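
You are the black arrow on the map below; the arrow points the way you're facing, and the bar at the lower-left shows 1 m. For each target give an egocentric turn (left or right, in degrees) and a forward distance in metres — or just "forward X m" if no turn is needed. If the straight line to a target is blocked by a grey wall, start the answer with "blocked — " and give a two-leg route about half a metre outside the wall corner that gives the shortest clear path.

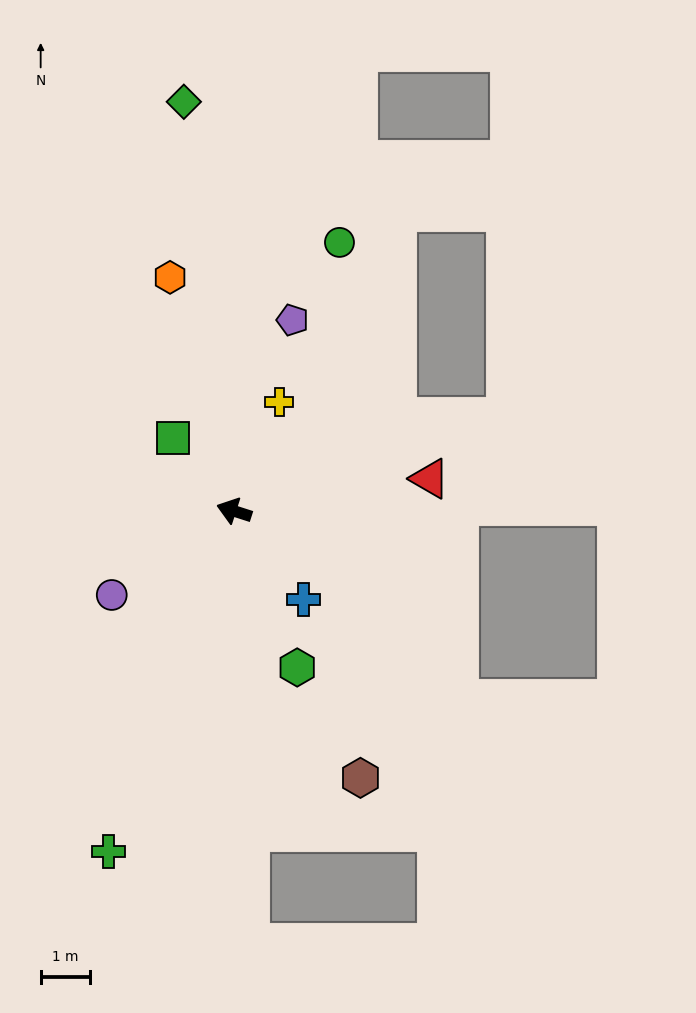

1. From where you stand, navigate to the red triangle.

turn right 153°, forward 4.0 m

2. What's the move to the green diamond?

turn right 65°, forward 8.3 m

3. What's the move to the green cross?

turn left 88°, forward 7.3 m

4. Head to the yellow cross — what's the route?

turn right 95°, forward 2.4 m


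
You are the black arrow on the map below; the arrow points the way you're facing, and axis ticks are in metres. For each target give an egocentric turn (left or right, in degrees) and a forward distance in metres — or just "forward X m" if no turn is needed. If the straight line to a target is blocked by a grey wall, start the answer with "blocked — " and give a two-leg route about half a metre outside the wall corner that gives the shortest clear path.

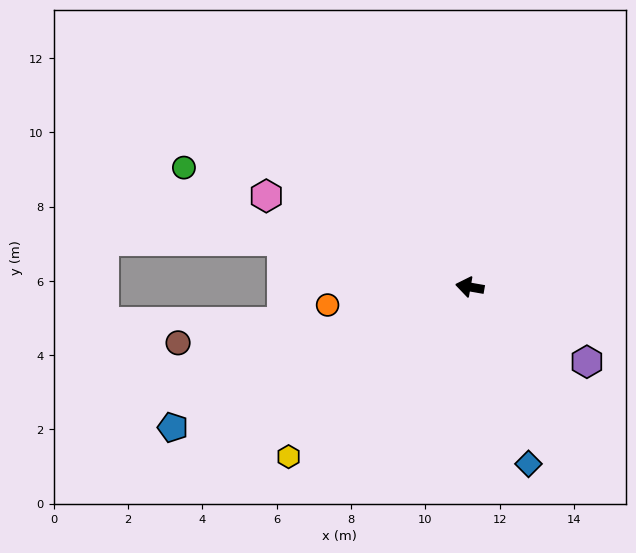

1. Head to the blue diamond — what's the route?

turn left 118°, forward 5.0 m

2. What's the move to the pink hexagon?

turn right 14°, forward 6.0 m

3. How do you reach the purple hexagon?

turn left 157°, forward 3.7 m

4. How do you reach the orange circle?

turn left 17°, forward 3.9 m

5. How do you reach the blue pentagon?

turn left 35°, forward 8.8 m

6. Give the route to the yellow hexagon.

turn left 53°, forward 6.7 m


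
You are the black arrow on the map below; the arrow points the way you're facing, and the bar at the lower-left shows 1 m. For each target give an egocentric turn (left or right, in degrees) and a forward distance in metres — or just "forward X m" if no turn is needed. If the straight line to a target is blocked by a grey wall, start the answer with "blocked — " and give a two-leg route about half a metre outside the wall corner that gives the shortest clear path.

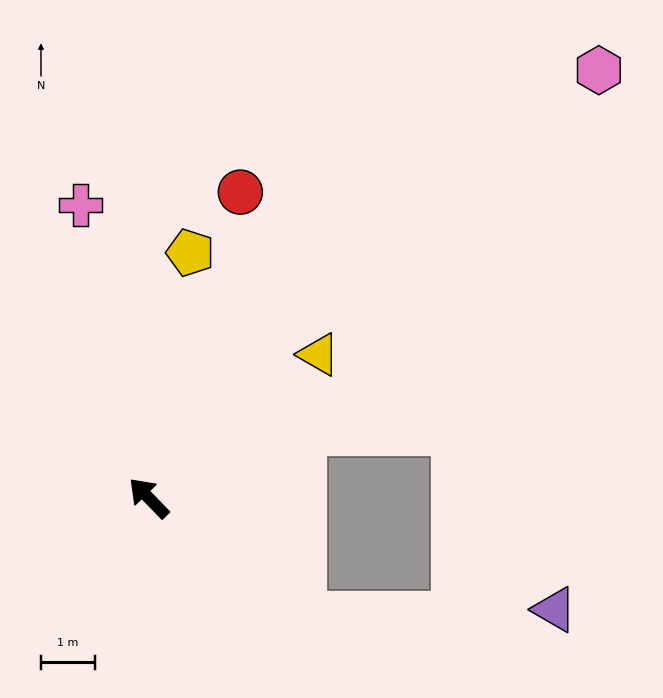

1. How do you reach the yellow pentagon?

turn right 54°, forward 4.6 m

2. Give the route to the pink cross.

turn right 31°, forward 5.6 m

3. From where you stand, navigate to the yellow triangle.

turn right 94°, forward 4.2 m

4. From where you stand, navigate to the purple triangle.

blocked — turn right 171°, forward 3.6 m, then turn left 38°, forward 4.7 m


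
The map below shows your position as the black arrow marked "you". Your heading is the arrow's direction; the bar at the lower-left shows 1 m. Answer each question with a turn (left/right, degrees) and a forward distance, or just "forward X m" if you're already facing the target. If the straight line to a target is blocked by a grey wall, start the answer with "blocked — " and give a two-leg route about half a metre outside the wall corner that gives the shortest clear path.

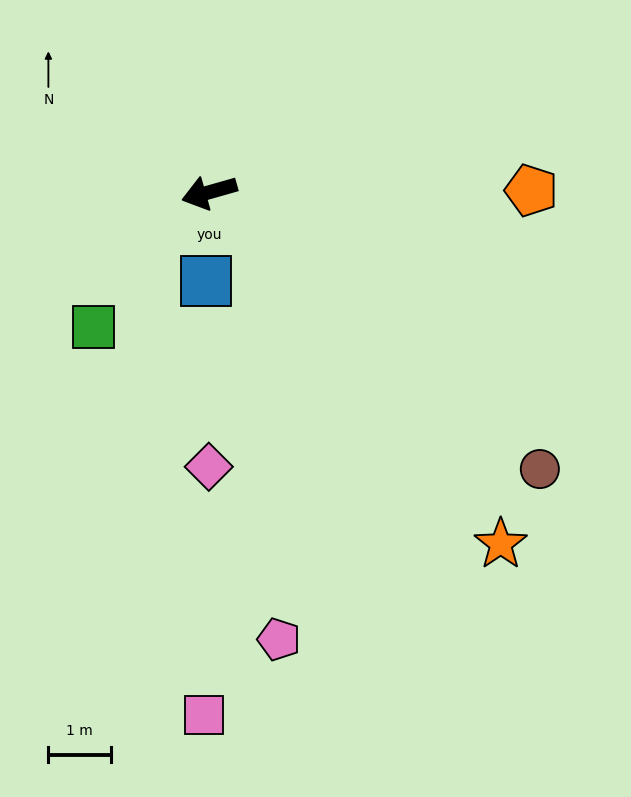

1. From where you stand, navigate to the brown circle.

turn left 124°, forward 6.9 m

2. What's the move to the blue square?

turn left 72°, forward 1.4 m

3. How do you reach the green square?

turn left 33°, forward 2.9 m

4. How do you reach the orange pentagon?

turn left 164°, forward 5.2 m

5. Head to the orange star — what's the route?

turn left 114°, forward 7.3 m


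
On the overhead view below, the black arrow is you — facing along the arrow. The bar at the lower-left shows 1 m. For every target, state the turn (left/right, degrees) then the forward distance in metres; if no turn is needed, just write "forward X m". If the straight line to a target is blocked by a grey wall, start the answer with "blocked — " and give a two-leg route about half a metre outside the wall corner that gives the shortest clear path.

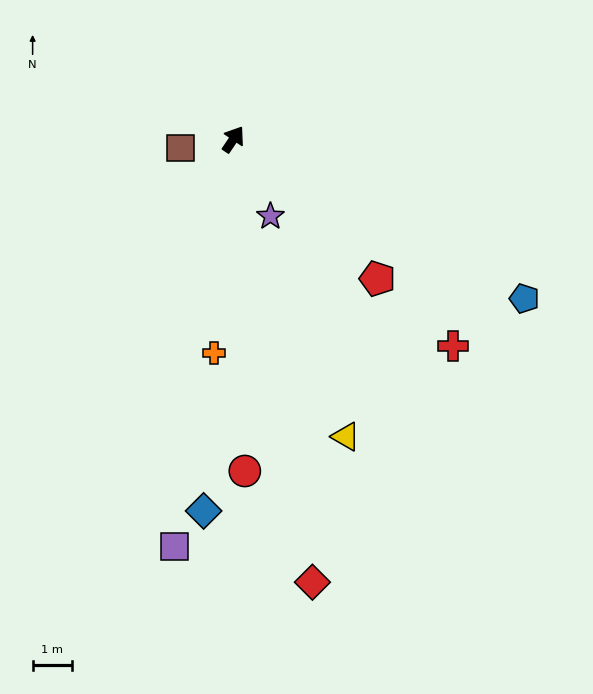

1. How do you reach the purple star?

turn right 120°, forward 2.2 m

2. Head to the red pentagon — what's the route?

turn right 100°, forward 5.1 m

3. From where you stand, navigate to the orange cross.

turn right 151°, forward 5.5 m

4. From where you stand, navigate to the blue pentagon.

turn right 85°, forward 8.5 m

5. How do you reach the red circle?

turn right 144°, forward 8.5 m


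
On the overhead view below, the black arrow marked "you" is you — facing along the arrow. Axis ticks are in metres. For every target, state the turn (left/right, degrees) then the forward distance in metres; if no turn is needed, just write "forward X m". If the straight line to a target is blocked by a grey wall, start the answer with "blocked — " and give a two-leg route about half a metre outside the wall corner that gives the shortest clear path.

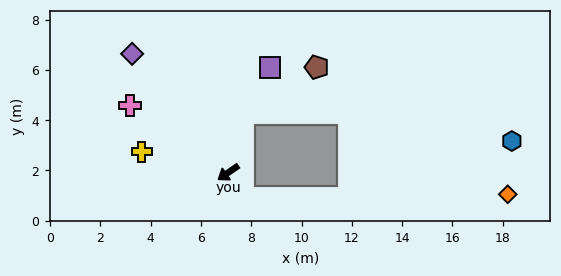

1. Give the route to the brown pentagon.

blocked — turn right 139°, forward 2.4 m, then turn right 43°, forward 3.5 m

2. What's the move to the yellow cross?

turn right 48°, forward 3.5 m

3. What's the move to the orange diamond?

blocked — turn left 87°, forward 1.1 m, then turn left 59°, forward 10.5 m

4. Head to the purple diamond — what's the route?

turn right 86°, forward 6.1 m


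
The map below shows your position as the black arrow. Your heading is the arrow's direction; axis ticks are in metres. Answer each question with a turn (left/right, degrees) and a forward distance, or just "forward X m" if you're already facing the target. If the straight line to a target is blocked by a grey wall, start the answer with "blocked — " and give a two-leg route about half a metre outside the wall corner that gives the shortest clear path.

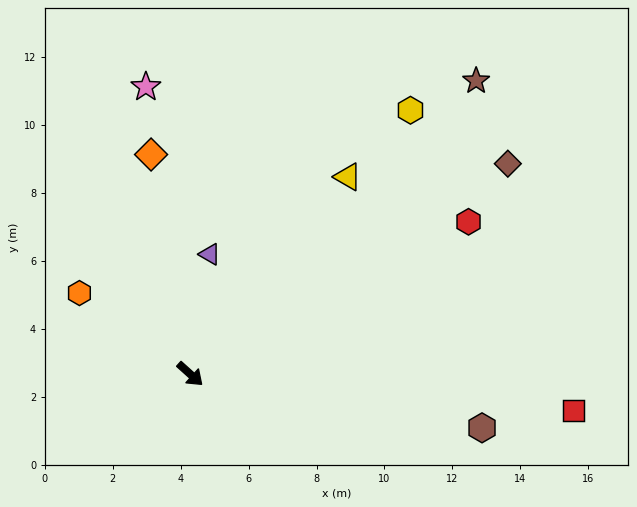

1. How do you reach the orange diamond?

turn left 142°, forward 6.6 m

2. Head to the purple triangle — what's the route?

turn left 123°, forward 3.6 m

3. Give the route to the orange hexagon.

turn right 174°, forward 4.0 m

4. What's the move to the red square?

turn left 37°, forward 11.3 m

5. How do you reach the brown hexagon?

turn left 32°, forward 8.7 m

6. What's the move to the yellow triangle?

turn left 93°, forward 7.4 m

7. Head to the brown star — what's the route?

turn left 88°, forward 12.1 m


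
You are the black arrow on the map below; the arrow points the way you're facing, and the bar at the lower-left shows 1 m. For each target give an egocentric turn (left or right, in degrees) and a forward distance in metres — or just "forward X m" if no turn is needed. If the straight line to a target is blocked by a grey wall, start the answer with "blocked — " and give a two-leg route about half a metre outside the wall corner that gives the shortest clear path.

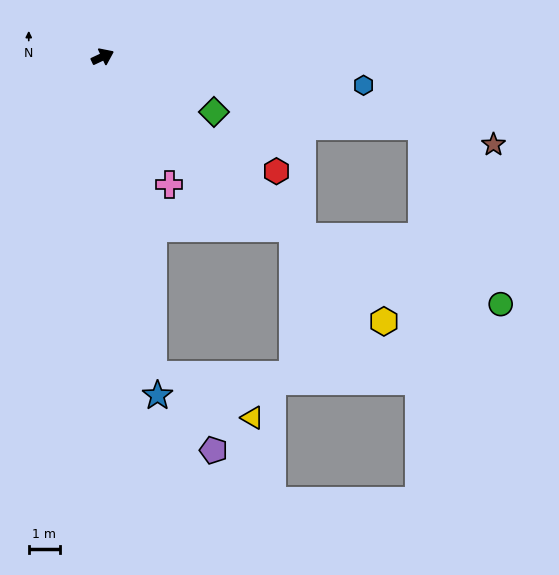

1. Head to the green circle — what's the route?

blocked — turn right 67°, forward 8.6 m, then turn left 23°, forward 6.7 m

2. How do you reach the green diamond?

turn right 52°, forward 4.0 m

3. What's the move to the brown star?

turn right 38°, forward 12.8 m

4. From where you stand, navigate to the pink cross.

turn right 88°, forward 4.6 m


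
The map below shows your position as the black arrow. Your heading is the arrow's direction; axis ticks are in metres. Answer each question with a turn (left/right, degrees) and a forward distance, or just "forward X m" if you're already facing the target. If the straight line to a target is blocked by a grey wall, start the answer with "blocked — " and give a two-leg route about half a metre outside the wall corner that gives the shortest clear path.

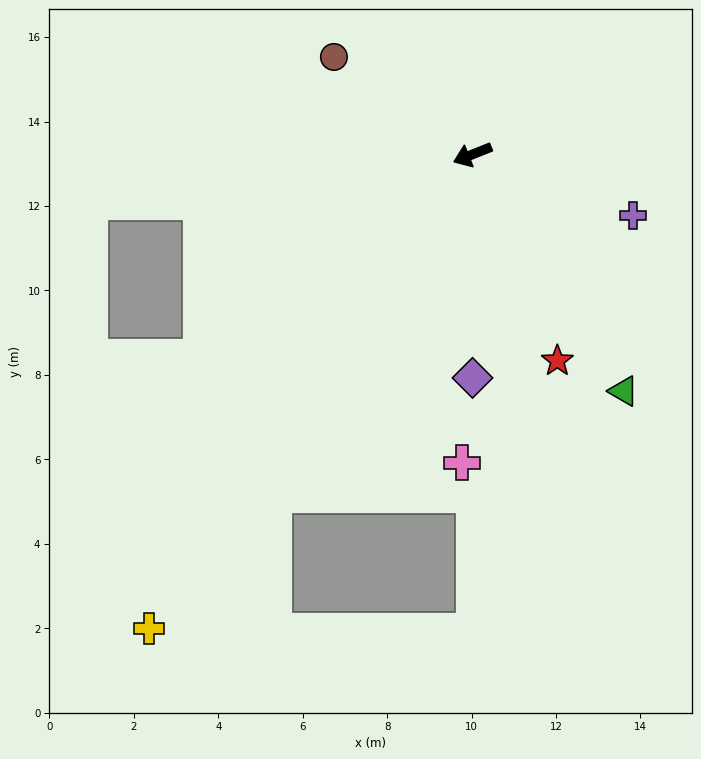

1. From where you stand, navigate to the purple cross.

turn left 137°, forward 4.1 m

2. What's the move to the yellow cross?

turn left 34°, forward 13.6 m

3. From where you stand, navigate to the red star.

turn left 91°, forward 5.3 m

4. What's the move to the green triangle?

turn left 101°, forward 6.7 m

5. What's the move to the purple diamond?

turn left 68°, forward 5.3 m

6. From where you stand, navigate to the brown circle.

turn right 57°, forward 4.0 m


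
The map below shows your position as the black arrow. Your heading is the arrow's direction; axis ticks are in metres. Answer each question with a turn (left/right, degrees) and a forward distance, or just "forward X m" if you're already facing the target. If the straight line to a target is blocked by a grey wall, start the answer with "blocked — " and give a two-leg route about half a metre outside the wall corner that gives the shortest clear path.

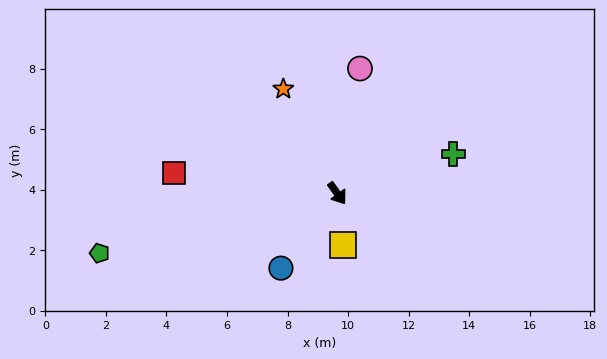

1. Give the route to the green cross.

turn left 73°, forward 4.1 m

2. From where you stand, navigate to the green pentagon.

turn right 111°, forward 8.1 m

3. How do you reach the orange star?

turn left 172°, forward 3.9 m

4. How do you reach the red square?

turn right 133°, forward 5.4 m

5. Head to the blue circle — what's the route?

turn right 73°, forward 3.1 m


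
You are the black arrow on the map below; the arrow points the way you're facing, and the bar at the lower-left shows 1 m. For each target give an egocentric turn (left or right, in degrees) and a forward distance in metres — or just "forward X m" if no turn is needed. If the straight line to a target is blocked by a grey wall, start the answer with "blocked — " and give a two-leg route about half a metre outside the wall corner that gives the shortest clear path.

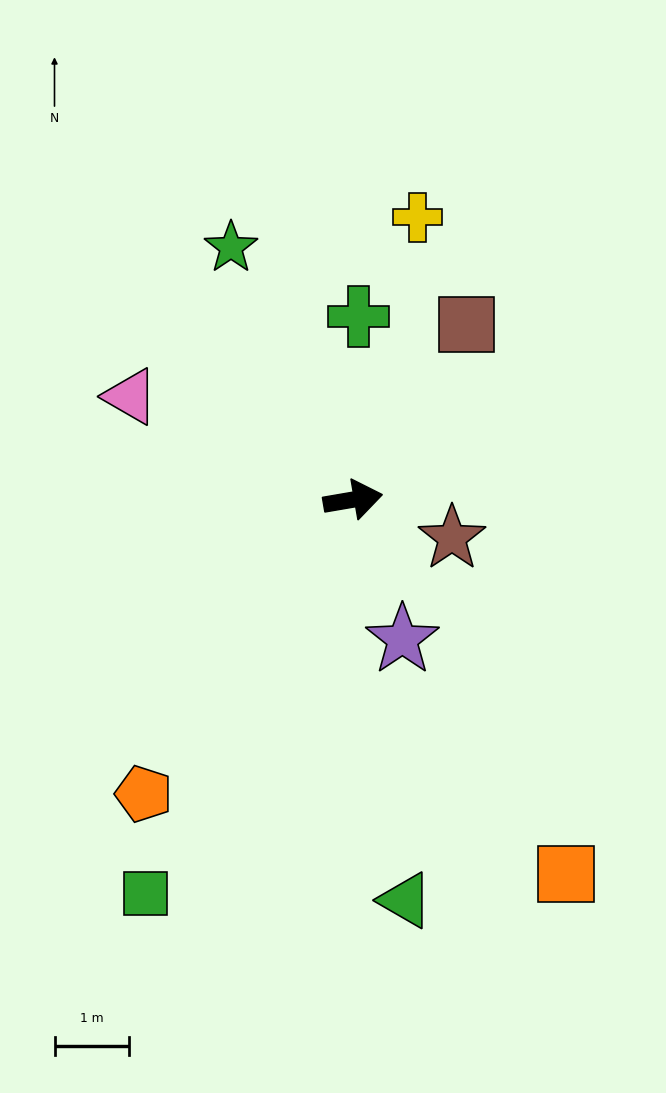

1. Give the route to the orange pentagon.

turn right 135°, forward 4.8 m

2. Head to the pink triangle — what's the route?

turn left 145°, forward 3.3 m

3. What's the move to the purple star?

turn right 80°, forward 2.0 m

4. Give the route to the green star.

turn left 106°, forward 3.8 m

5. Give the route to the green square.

turn right 128°, forward 6.0 m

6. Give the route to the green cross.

turn left 78°, forward 2.5 m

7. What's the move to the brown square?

turn left 47°, forward 2.8 m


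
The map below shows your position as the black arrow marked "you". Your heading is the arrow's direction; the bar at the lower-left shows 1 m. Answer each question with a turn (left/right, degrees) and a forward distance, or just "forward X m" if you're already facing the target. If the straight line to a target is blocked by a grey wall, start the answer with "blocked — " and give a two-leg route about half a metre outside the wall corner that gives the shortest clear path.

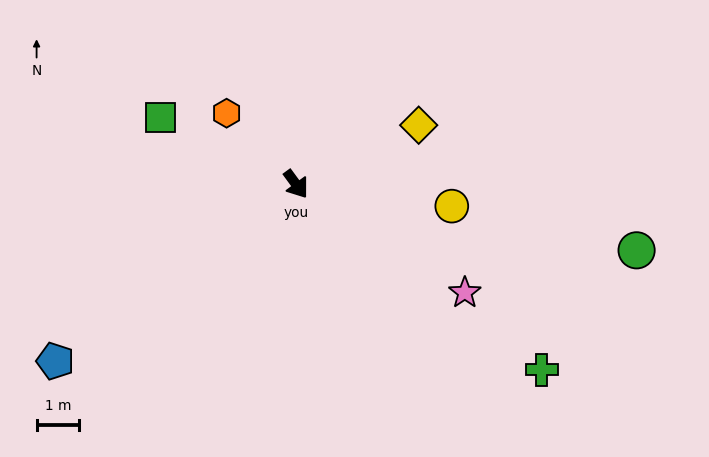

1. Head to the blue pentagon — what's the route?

turn right 90°, forward 7.0 m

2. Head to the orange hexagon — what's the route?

turn right 172°, forward 2.3 m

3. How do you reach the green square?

turn right 153°, forward 3.5 m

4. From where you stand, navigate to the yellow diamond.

turn left 79°, forward 3.2 m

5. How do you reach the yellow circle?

turn left 46°, forward 3.7 m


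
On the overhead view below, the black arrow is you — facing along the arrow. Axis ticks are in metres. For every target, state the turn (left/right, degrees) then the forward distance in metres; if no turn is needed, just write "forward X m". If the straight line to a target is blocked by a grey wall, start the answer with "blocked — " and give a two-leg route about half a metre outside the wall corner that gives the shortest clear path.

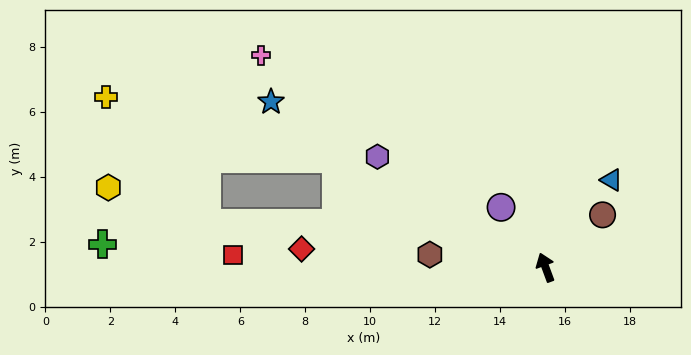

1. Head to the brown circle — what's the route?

turn right 68°, forward 2.4 m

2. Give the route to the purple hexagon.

turn left 36°, forward 6.2 m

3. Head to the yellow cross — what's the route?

blocked — turn left 42°, forward 7.3 m, then turn left 12°, forward 7.3 m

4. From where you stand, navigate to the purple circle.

turn left 16°, forward 2.3 m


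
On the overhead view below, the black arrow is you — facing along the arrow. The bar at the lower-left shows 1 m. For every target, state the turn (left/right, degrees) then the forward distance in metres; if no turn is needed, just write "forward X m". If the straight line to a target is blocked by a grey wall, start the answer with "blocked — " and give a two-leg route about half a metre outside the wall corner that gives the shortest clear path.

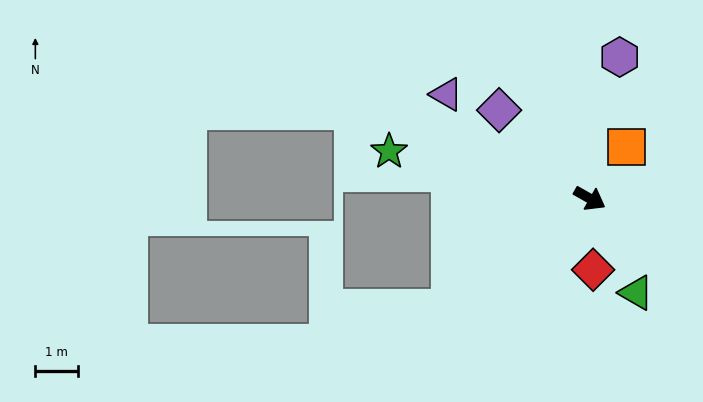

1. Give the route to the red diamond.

turn right 58°, forward 1.7 m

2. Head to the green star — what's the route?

turn right 164°, forward 4.8 m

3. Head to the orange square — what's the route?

turn left 84°, forward 1.5 m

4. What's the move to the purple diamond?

turn left 165°, forward 2.9 m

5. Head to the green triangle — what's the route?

turn right 34°, forward 2.4 m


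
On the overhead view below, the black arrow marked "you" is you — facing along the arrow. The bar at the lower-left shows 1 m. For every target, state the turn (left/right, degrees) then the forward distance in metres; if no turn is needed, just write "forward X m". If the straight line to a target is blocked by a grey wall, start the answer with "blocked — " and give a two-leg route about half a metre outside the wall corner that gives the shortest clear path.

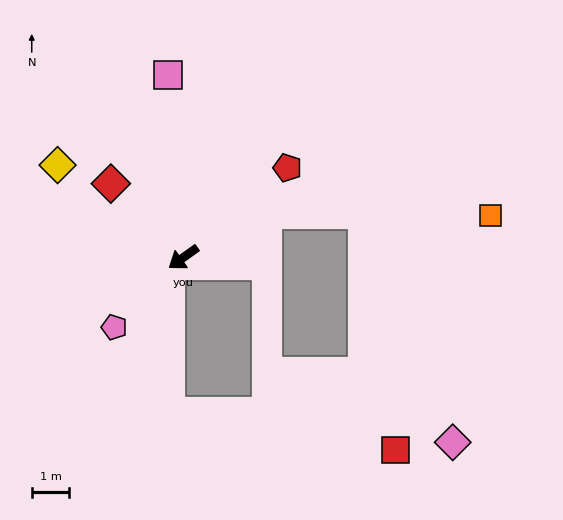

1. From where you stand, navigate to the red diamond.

turn right 81°, forward 2.7 m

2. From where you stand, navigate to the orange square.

blocked — turn left 173°, forward 2.5 m, then turn right 29°, forward 5.9 m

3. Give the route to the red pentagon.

turn right 175°, forward 3.6 m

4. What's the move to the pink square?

turn right 121°, forward 4.9 m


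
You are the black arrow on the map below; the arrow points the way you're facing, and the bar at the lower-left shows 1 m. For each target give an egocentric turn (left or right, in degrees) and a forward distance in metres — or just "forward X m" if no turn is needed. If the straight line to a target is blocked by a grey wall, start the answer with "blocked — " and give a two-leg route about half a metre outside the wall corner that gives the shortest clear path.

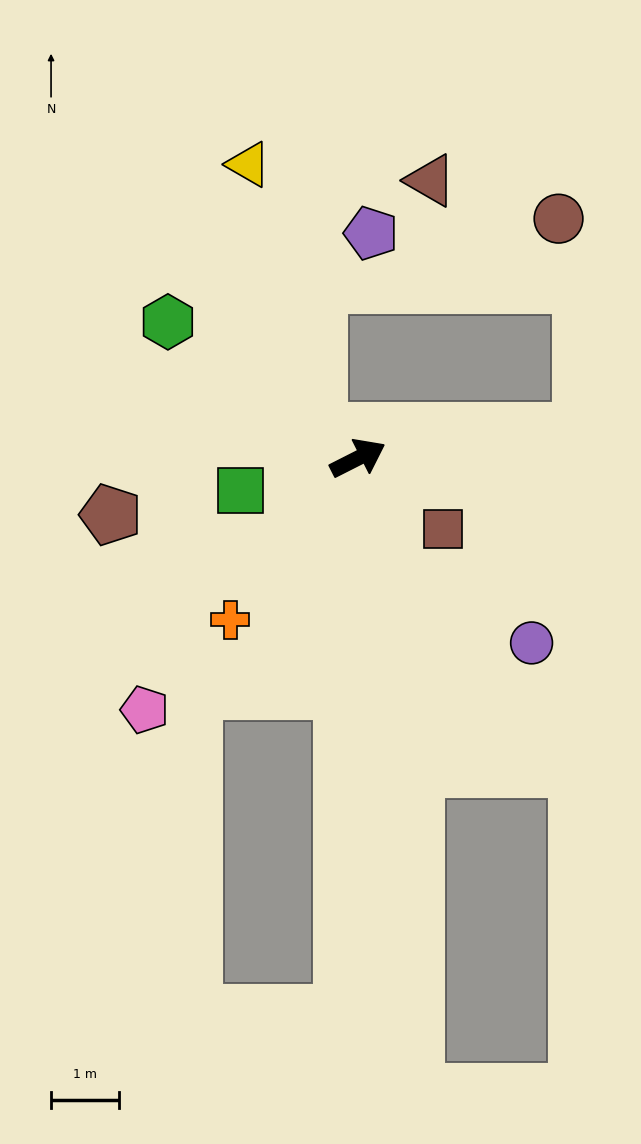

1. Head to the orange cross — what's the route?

turn right 155°, forward 3.0 m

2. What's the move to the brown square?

turn right 67°, forward 1.6 m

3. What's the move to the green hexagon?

turn left 118°, forward 3.4 m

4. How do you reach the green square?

turn left 169°, forward 1.8 m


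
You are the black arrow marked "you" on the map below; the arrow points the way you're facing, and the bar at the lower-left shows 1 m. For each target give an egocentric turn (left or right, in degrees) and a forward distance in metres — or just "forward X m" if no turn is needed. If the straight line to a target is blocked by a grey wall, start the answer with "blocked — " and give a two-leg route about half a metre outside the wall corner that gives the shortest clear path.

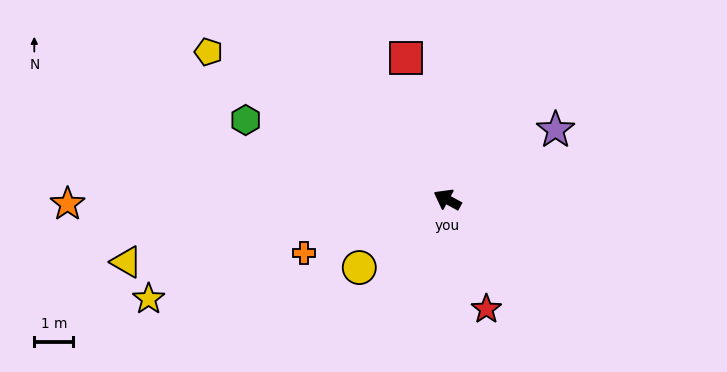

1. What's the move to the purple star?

turn right 119°, forward 3.3 m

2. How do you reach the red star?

turn left 138°, forward 3.0 m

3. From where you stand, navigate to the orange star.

turn left 29°, forward 9.7 m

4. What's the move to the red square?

turn right 45°, forward 3.8 m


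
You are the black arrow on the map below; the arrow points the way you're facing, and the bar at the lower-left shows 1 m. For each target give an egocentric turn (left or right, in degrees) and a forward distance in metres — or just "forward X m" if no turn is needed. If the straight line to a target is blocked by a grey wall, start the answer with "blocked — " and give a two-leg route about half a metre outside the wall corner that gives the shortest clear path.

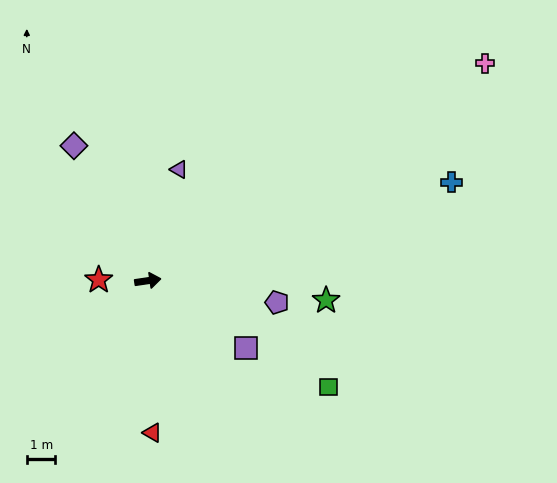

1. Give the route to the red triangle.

turn right 97°, forward 5.3 m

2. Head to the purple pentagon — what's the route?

turn right 18°, forward 4.6 m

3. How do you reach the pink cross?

turn left 24°, forward 14.0 m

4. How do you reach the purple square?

turn right 43°, forward 4.1 m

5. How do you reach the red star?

turn left 171°, forward 1.7 m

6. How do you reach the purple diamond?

turn left 110°, forward 5.4 m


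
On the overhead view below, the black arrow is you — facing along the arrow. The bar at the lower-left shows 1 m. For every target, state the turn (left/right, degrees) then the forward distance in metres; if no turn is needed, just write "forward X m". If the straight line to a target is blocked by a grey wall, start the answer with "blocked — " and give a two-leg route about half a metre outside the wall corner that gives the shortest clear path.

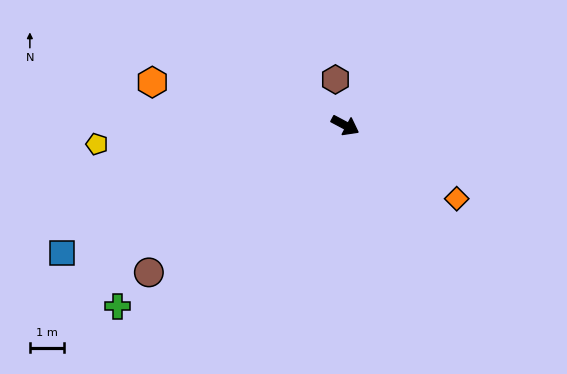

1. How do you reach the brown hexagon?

turn left 130°, forward 1.4 m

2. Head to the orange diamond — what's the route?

turn right 5°, forward 3.9 m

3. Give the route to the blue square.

turn right 128°, forward 9.0 m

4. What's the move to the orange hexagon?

turn right 165°, forward 5.7 m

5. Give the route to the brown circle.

turn right 115°, forward 7.1 m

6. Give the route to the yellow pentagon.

turn right 148°, forward 7.2 m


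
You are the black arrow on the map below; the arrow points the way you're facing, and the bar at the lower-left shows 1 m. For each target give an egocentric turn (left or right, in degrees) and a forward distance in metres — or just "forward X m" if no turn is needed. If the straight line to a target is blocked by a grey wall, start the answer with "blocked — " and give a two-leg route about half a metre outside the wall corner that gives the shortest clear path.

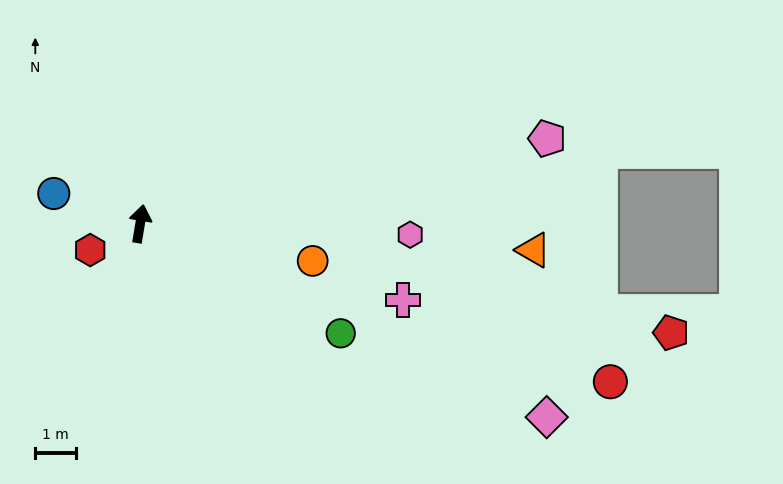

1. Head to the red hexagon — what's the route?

turn left 127°, forward 1.4 m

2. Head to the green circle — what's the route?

turn right 109°, forward 5.7 m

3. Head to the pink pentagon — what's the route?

turn right 69°, forward 10.3 m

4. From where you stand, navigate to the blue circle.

turn left 80°, forward 2.3 m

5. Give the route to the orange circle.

turn right 93°, forward 4.4 m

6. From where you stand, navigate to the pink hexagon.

turn right 83°, forward 6.7 m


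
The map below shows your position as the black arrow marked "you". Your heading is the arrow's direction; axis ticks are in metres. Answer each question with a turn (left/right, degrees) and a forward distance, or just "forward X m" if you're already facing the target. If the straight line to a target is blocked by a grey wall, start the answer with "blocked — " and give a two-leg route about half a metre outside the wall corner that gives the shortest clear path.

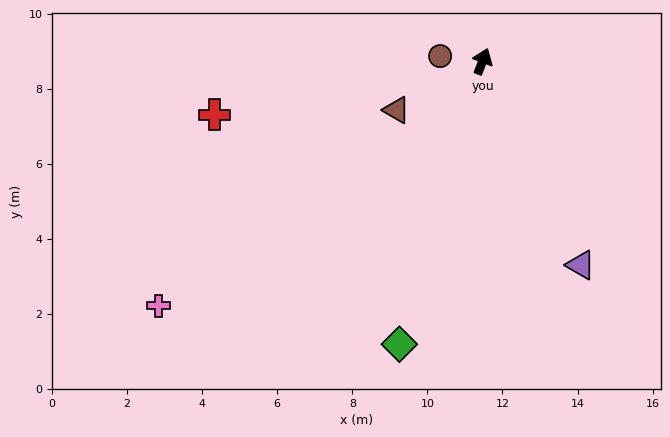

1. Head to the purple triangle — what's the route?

turn right 133°, forward 6.0 m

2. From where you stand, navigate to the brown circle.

turn left 104°, forward 1.1 m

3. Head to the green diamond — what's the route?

turn right 175°, forward 7.9 m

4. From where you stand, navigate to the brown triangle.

turn left 141°, forward 2.6 m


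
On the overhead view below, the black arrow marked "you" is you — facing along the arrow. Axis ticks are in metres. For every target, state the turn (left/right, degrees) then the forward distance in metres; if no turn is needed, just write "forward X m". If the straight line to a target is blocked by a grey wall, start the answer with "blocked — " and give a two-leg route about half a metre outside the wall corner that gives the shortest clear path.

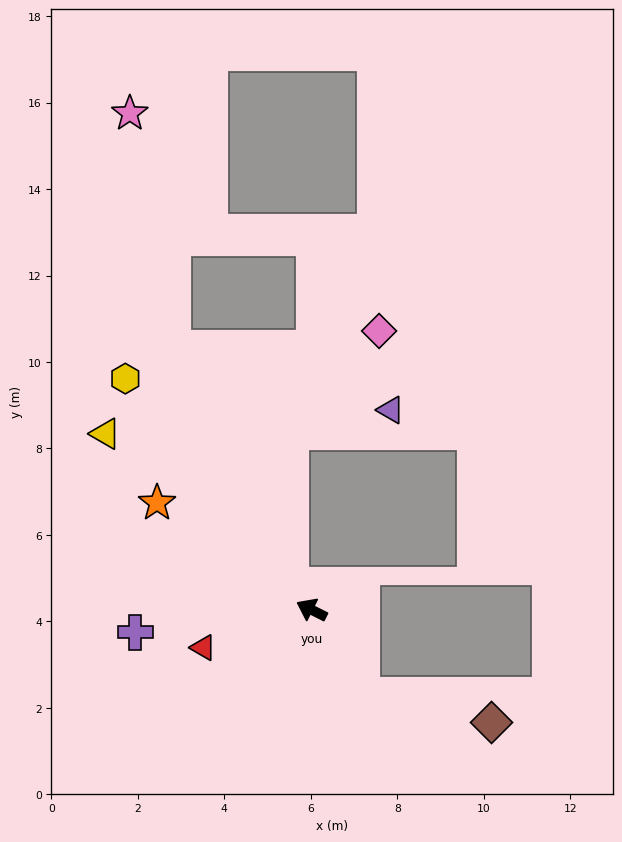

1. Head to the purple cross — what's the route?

turn left 34°, forward 4.1 m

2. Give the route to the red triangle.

turn left 46°, forward 2.7 m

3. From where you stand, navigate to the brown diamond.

blocked — turn left 147°, forward 2.3 m, then turn left 48°, forward 3.1 m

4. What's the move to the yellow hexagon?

turn right 25°, forward 6.9 m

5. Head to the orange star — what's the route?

turn right 8°, forward 4.3 m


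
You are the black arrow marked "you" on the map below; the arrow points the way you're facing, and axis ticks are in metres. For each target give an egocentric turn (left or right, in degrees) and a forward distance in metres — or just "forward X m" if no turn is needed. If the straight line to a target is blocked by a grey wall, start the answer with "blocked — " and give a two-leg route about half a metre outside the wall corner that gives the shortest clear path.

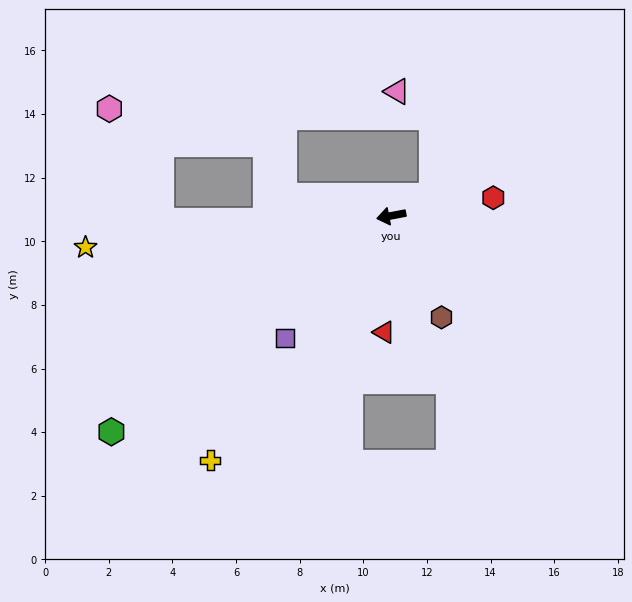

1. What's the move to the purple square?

turn left 38°, forward 5.1 m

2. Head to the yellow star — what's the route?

turn right 5°, forward 9.7 m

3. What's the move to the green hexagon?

turn left 27°, forward 11.1 m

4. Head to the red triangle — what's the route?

turn left 76°, forward 3.7 m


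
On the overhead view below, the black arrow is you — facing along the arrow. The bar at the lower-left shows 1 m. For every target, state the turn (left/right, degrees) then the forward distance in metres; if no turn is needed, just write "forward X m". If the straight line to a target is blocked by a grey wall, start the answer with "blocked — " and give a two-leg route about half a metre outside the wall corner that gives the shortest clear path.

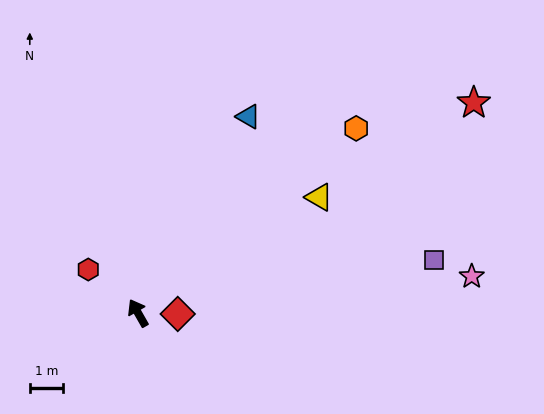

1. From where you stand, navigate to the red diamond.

turn right 121°, forward 1.2 m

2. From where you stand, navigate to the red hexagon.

turn left 19°, forward 2.0 m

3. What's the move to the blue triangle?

turn right 59°, forward 6.7 m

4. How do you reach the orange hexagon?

turn right 80°, forward 8.6 m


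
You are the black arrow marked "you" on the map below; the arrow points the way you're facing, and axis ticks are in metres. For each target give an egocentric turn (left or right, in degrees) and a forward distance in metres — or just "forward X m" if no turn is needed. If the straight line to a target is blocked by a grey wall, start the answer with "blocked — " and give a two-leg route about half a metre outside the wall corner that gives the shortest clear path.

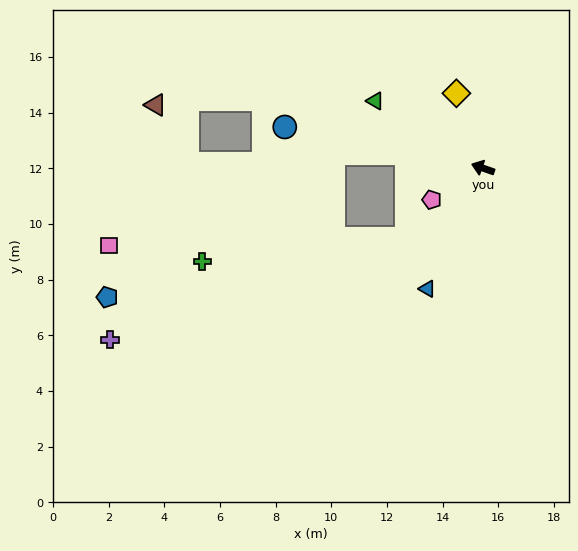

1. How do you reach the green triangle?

turn right 13°, forward 4.6 m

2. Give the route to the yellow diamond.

turn right 51°, forward 2.9 m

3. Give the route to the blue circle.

turn left 8°, forward 7.3 m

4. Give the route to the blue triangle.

turn left 85°, forward 4.8 m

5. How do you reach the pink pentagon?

turn left 51°, forward 2.2 m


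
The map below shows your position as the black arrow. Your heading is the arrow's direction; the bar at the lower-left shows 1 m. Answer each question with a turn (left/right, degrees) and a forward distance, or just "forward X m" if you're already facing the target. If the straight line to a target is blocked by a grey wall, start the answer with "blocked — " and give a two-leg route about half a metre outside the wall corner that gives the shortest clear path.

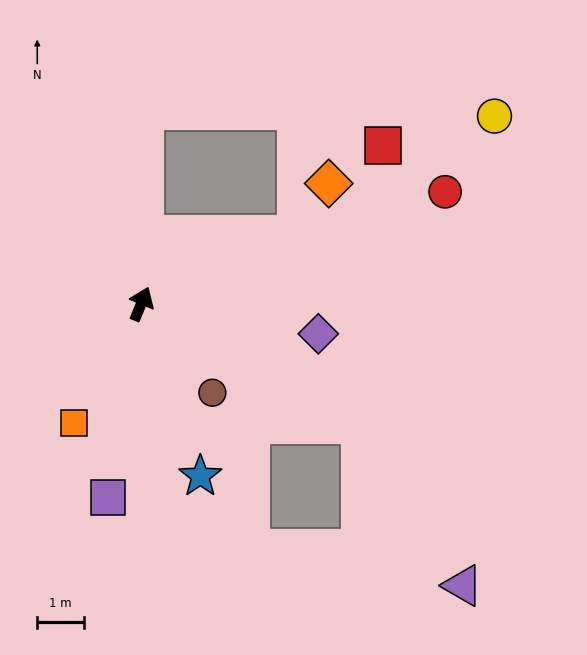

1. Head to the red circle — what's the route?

turn right 47°, forward 7.0 m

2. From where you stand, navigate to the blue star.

turn right 138°, forward 3.9 m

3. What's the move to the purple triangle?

blocked — turn right 96°, forward 5.4 m, then turn right 29°, forward 4.1 m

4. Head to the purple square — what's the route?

turn right 167°, forward 4.2 m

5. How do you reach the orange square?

turn left 173°, forward 2.9 m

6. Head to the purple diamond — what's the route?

turn right 77°, forward 3.9 m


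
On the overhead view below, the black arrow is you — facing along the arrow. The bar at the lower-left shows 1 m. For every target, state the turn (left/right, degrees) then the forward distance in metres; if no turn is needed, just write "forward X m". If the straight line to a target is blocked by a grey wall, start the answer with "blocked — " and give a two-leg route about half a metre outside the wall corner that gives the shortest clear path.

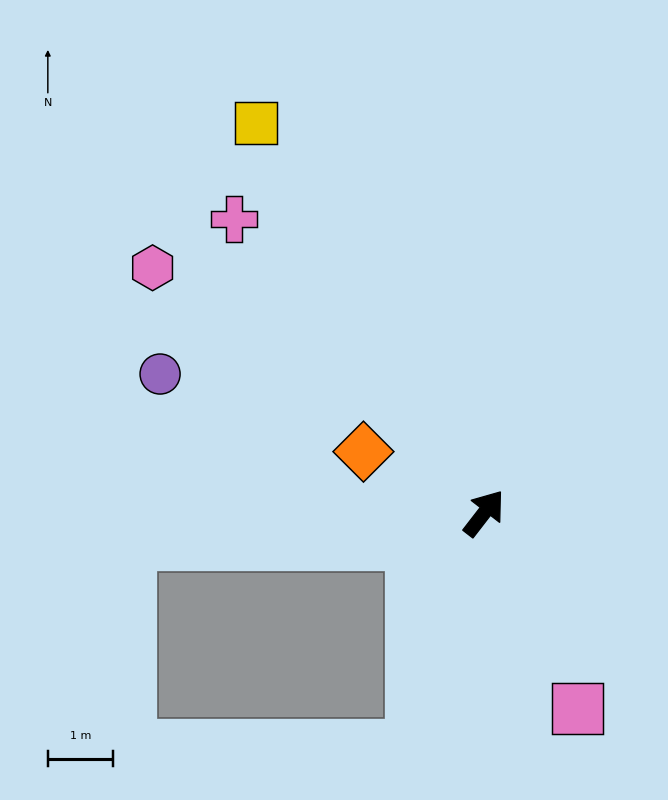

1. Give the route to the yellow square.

turn left 68°, forward 7.0 m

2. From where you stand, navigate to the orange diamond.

turn left 101°, forward 2.1 m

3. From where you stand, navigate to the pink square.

turn right 117°, forward 3.3 m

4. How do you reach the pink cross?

turn left 78°, forward 6.0 m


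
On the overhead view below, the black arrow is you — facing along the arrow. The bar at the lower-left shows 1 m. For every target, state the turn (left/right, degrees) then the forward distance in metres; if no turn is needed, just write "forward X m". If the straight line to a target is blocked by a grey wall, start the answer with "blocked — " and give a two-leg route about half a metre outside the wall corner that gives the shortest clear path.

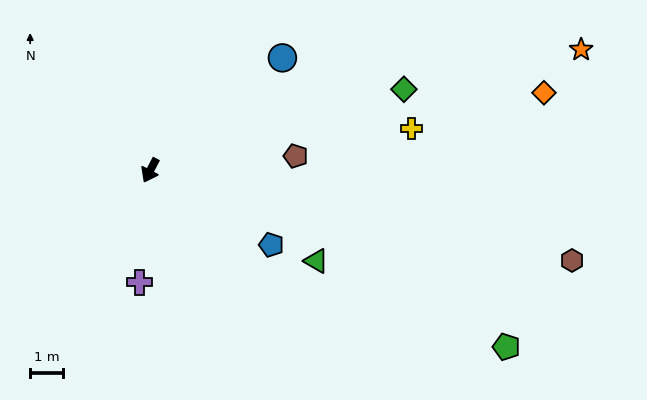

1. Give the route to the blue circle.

turn left 158°, forward 5.3 m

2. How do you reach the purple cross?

turn left 22°, forward 3.4 m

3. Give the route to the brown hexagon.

turn left 105°, forward 13.2 m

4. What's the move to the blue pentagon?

turn left 86°, forward 4.4 m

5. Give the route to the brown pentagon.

turn left 123°, forward 4.5 m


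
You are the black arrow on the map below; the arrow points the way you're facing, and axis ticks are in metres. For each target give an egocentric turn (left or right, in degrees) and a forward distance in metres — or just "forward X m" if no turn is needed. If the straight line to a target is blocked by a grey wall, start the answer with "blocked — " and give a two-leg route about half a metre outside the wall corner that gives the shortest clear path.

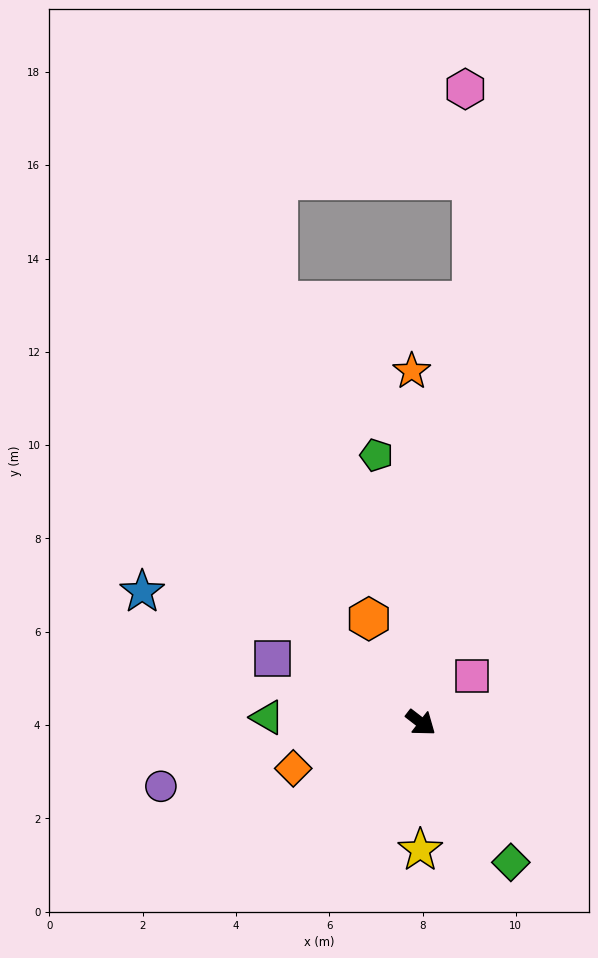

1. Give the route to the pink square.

turn left 80°, forward 1.5 m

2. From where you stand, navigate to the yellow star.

turn right 53°, forward 2.7 m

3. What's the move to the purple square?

turn right 166°, forward 3.5 m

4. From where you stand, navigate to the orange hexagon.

turn left 154°, forward 2.5 m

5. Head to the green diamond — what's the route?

turn right 20°, forward 3.6 m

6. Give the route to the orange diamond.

turn right 123°, forward 2.9 m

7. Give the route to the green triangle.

turn right 144°, forward 3.3 m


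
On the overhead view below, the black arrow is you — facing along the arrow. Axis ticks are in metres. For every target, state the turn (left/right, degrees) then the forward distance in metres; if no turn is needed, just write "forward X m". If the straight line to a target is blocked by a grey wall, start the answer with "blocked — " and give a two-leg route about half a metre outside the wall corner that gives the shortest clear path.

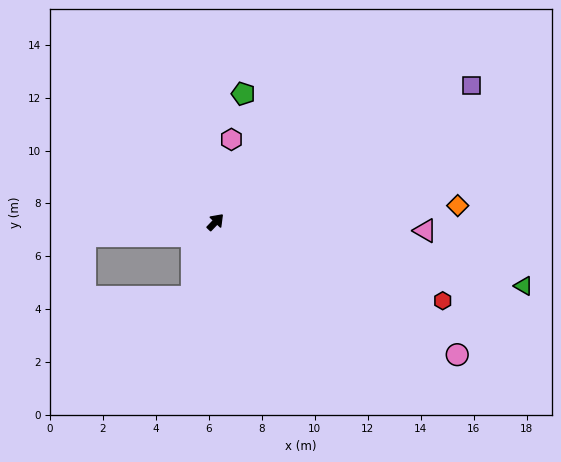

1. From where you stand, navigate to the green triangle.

turn right 58°, forward 11.9 m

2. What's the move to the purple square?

turn right 18°, forward 11.0 m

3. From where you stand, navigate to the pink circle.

turn right 75°, forward 10.4 m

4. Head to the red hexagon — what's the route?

turn right 65°, forward 9.1 m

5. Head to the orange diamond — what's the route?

turn right 42°, forward 9.2 m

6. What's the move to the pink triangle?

turn right 49°, forward 7.9 m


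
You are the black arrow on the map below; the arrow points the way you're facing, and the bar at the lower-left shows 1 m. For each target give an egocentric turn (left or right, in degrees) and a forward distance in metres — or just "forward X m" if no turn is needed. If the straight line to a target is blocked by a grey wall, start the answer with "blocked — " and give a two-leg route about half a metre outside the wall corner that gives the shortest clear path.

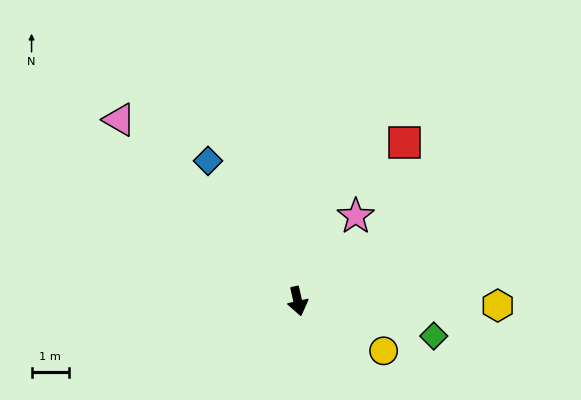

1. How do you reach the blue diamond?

turn right 160°, forward 4.4 m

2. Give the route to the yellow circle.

turn left 47°, forward 2.6 m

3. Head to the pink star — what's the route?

turn left 133°, forward 2.7 m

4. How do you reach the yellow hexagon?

turn left 76°, forward 5.3 m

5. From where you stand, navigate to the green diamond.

turn left 63°, forward 3.7 m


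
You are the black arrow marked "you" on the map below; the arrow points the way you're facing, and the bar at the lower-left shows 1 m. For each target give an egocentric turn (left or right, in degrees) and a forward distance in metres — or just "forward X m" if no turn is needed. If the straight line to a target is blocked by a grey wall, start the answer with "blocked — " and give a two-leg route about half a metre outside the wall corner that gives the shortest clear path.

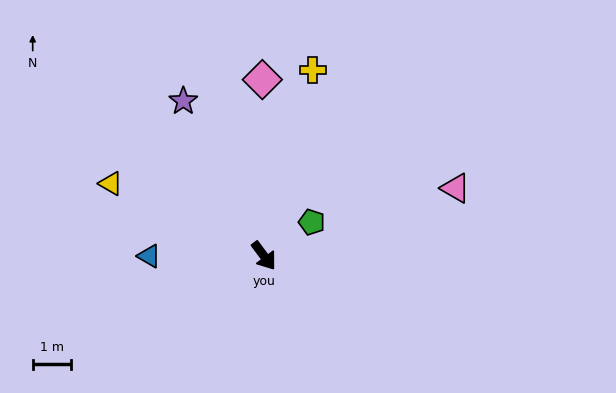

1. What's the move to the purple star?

turn left 171°, forward 4.6 m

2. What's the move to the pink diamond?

turn left 144°, forward 4.7 m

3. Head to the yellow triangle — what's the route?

turn right 152°, forward 4.5 m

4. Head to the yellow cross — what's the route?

turn left 129°, forward 5.1 m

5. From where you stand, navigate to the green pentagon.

turn left 88°, forward 1.5 m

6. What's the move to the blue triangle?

turn right 127°, forward 3.0 m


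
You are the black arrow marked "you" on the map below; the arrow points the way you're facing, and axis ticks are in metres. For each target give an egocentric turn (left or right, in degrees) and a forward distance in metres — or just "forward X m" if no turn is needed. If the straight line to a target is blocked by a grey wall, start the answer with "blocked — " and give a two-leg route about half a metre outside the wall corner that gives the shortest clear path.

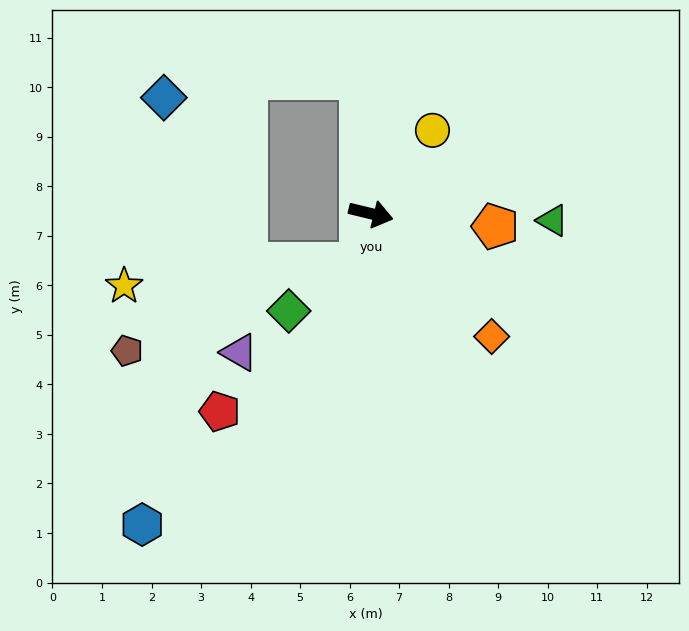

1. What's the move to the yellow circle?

turn left 67°, forward 2.1 m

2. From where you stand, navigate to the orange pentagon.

turn left 8°, forward 2.5 m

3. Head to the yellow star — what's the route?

blocked — turn right 89°, forward 1.0 m, then turn right 72°, forward 4.8 m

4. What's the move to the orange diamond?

turn right 32°, forward 3.5 m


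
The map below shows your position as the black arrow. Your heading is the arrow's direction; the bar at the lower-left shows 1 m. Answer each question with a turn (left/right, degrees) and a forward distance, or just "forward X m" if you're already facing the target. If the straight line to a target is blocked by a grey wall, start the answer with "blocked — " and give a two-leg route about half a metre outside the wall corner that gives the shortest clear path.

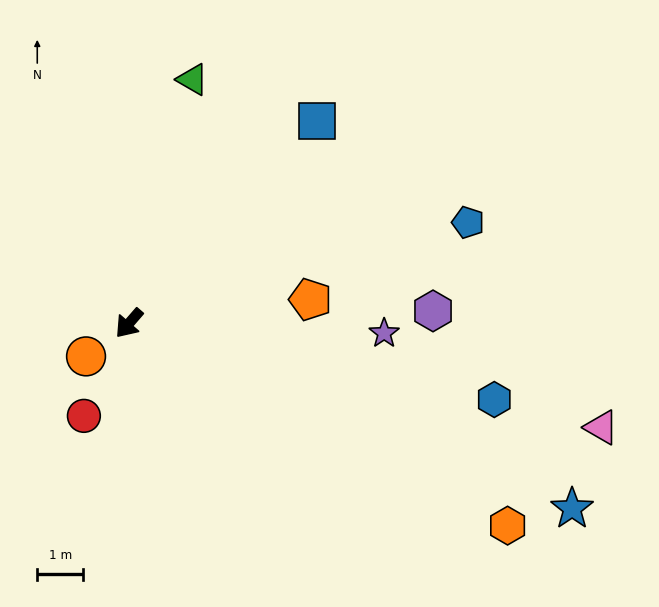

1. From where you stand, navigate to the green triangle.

turn right 154°, forward 5.5 m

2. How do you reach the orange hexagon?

turn left 103°, forward 9.3 m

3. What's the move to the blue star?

turn left 108°, forward 10.4 m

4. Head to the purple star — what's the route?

turn left 129°, forward 5.5 m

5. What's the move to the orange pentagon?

turn left 138°, forward 4.0 m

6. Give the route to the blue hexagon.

turn left 119°, forward 8.1 m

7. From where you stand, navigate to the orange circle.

turn right 12°, forward 1.2 m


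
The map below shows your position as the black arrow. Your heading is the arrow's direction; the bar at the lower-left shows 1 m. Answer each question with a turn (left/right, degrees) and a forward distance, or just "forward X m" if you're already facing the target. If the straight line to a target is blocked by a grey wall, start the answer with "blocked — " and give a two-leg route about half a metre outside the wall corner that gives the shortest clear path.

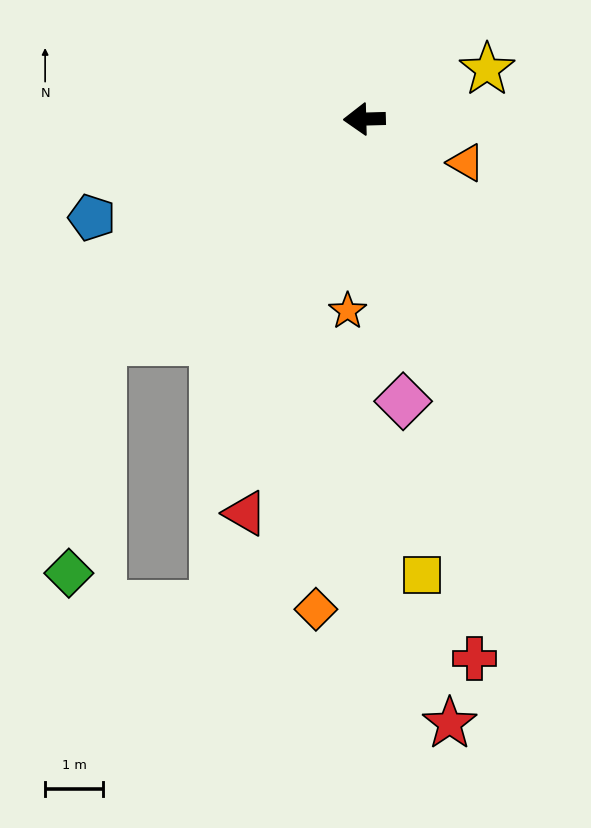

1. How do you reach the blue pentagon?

turn left 18°, forward 5.0 m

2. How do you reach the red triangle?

turn left 72°, forward 7.1 m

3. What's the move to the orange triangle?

turn left 155°, forward 1.9 m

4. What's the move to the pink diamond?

turn left 96°, forward 4.9 m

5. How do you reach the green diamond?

blocked — turn left 39°, forward 5.9 m, then turn left 41°, forward 4.0 m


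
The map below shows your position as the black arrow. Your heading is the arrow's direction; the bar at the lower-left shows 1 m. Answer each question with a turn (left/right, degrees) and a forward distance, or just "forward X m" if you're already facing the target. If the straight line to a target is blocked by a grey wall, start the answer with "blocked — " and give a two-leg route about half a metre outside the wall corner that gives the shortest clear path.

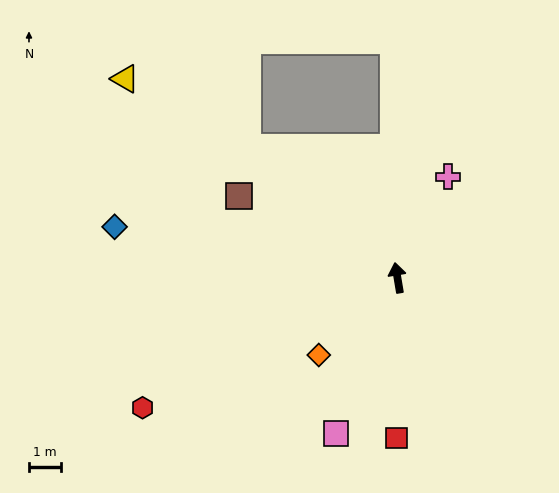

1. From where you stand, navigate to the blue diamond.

turn left 70°, forward 9.0 m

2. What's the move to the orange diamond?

turn left 125°, forward 3.5 m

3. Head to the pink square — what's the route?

turn left 149°, forward 5.2 m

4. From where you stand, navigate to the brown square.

turn left 53°, forward 5.6 m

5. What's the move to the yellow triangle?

turn left 44°, forward 10.6 m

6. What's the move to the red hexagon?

turn left 108°, forward 9.0 m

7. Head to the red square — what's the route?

turn left 170°, forward 5.0 m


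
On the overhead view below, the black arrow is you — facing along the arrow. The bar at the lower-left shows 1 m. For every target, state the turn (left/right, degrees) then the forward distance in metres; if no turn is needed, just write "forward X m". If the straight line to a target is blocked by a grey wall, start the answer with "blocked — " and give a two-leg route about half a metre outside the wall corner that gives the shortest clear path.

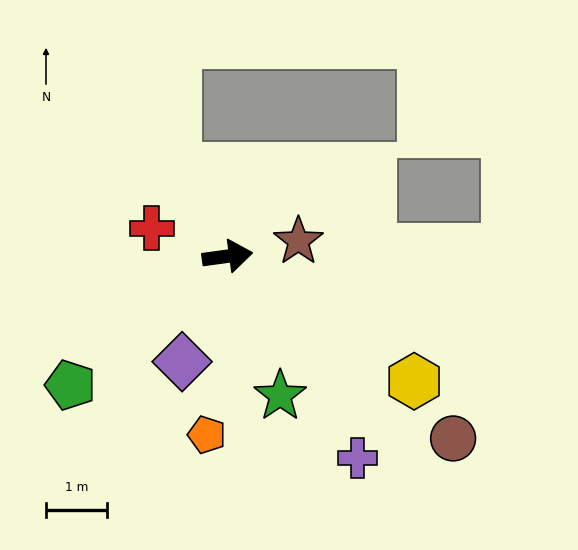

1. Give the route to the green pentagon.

turn right 148°, forward 3.4 m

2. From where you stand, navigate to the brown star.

turn left 4°, forward 1.2 m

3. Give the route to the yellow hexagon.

turn right 42°, forward 3.7 m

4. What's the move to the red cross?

turn left 152°, forward 1.3 m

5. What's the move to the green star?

turn right 77°, forward 2.5 m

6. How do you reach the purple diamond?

turn right 121°, forward 1.9 m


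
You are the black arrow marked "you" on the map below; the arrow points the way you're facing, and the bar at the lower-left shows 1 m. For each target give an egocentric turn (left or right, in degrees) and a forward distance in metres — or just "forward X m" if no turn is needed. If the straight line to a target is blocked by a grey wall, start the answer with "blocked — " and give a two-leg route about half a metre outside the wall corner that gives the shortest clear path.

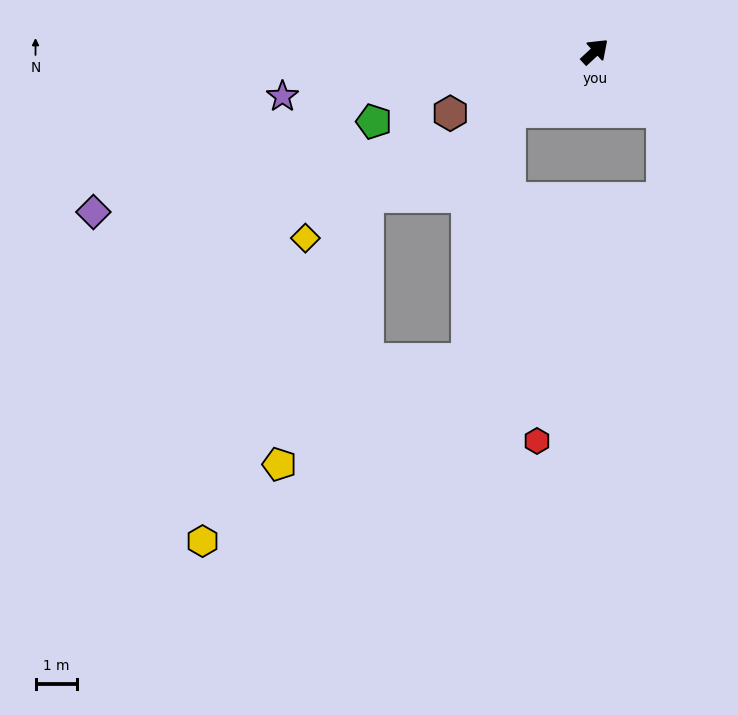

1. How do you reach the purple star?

turn left 145°, forward 7.7 m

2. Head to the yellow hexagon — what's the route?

blocked — turn left 170°, forward 6.6 m, then turn left 32°, forward 9.3 m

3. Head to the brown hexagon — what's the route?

turn left 160°, forward 3.8 m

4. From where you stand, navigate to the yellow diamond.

turn left 170°, forward 8.4 m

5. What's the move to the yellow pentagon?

blocked — turn left 170°, forward 6.6 m, then turn left 39°, forward 6.9 m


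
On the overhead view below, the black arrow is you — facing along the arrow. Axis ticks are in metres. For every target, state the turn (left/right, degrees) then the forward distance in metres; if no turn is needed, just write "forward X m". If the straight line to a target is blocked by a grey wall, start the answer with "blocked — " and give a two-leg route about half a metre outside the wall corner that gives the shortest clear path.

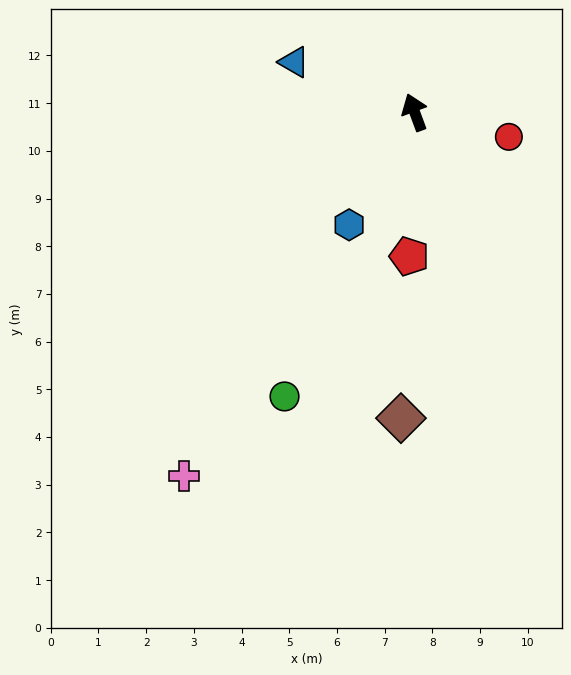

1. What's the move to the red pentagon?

turn left 157°, forward 3.0 m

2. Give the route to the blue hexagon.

turn left 129°, forward 2.7 m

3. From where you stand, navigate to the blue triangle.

turn left 47°, forward 2.7 m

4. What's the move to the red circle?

turn right 125°, forward 2.0 m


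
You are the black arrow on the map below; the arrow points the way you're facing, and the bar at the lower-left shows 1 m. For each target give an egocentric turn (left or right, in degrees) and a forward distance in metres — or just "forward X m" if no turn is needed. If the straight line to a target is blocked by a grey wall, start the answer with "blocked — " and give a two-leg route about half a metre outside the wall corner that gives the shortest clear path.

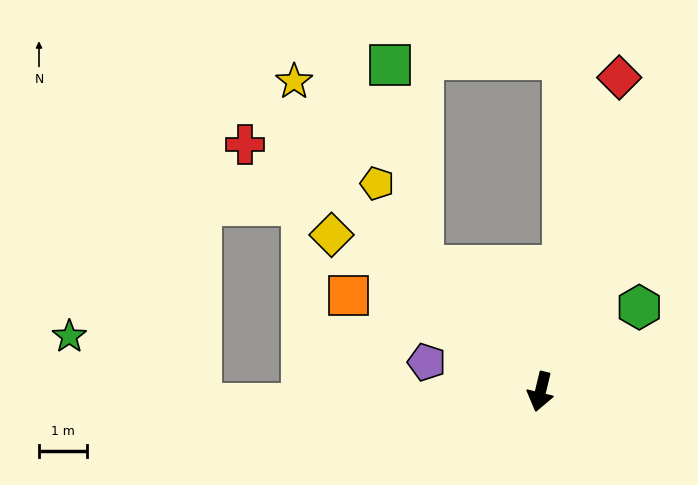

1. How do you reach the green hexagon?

turn left 144°, forward 2.7 m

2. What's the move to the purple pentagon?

turn right 91°, forward 2.4 m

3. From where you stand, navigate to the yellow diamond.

turn right 113°, forward 5.4 m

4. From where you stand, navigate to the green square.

blocked — turn right 124°, forward 3.6 m, then turn right 33°, forward 4.2 m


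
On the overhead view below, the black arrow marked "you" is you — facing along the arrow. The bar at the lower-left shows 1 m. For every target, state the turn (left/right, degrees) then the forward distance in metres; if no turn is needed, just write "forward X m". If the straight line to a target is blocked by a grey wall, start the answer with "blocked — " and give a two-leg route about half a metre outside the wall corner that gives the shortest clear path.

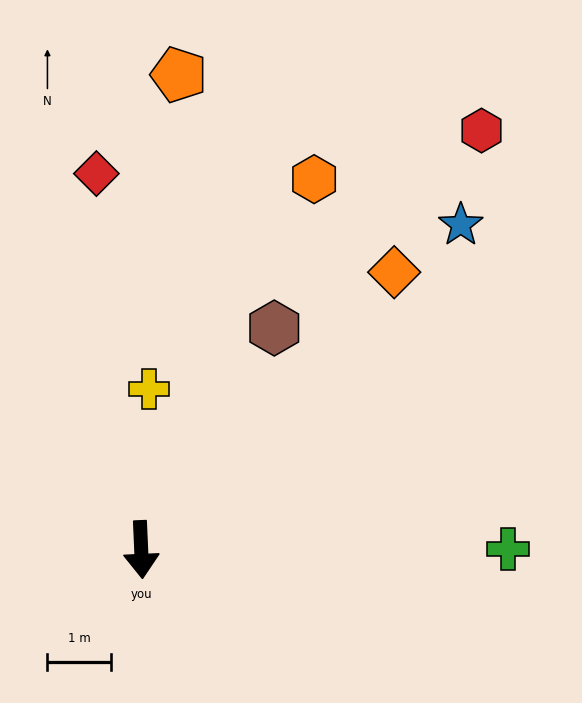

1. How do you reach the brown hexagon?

turn left 147°, forward 4.1 m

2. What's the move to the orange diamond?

turn left 135°, forward 5.9 m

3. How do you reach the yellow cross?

turn left 175°, forward 2.5 m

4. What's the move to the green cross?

turn left 88°, forward 5.8 m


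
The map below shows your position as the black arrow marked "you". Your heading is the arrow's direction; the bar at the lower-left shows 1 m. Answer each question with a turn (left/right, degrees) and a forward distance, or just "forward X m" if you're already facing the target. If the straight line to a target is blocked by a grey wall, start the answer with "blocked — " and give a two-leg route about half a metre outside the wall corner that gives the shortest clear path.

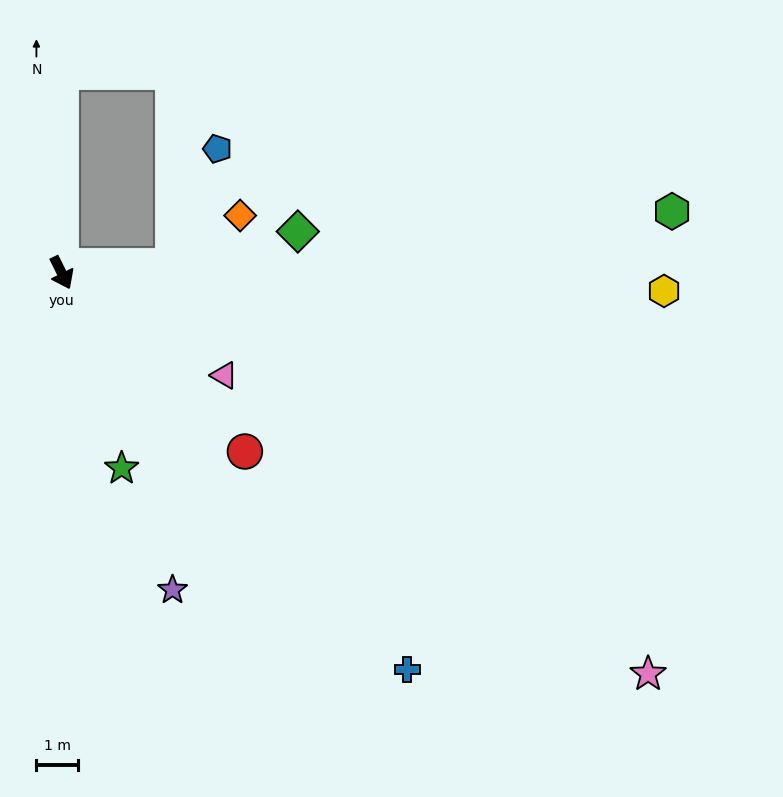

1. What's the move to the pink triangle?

turn left 31°, forward 4.6 m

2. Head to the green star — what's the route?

turn right 9°, forward 4.9 m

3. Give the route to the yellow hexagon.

turn left 62°, forward 14.3 m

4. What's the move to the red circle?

turn left 19°, forward 6.1 m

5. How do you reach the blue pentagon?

blocked — turn left 67°, forward 2.7 m, then turn left 66°, forward 3.0 m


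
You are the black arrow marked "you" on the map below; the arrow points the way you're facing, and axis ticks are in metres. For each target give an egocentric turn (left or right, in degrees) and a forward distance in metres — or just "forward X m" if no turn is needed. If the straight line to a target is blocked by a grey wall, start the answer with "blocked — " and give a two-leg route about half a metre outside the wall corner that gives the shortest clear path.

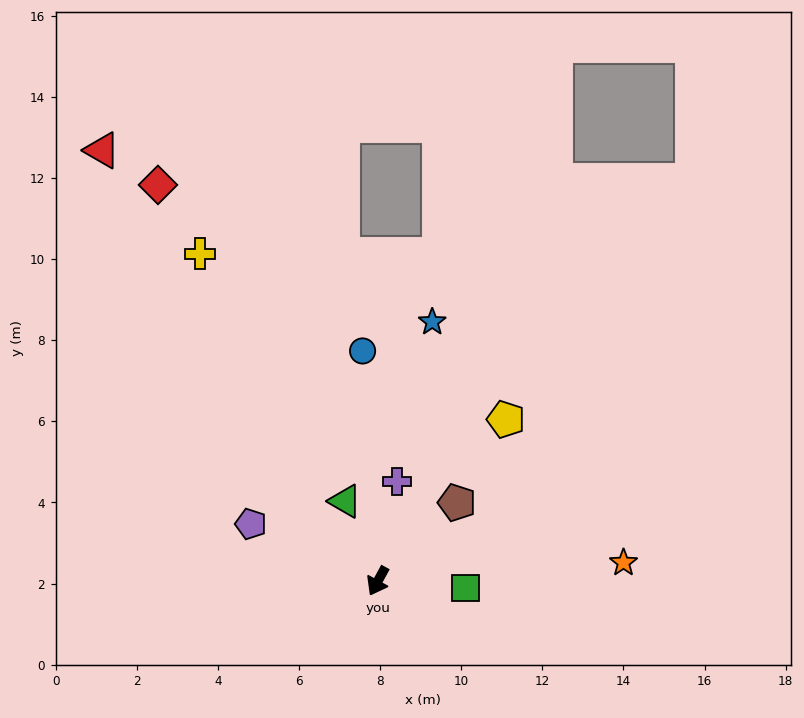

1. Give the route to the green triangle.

turn right 129°, forward 2.1 m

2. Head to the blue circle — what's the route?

turn right 148°, forward 5.7 m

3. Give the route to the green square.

turn left 114°, forward 2.2 m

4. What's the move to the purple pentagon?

turn right 86°, forward 3.4 m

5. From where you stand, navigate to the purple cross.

turn right 162°, forward 2.5 m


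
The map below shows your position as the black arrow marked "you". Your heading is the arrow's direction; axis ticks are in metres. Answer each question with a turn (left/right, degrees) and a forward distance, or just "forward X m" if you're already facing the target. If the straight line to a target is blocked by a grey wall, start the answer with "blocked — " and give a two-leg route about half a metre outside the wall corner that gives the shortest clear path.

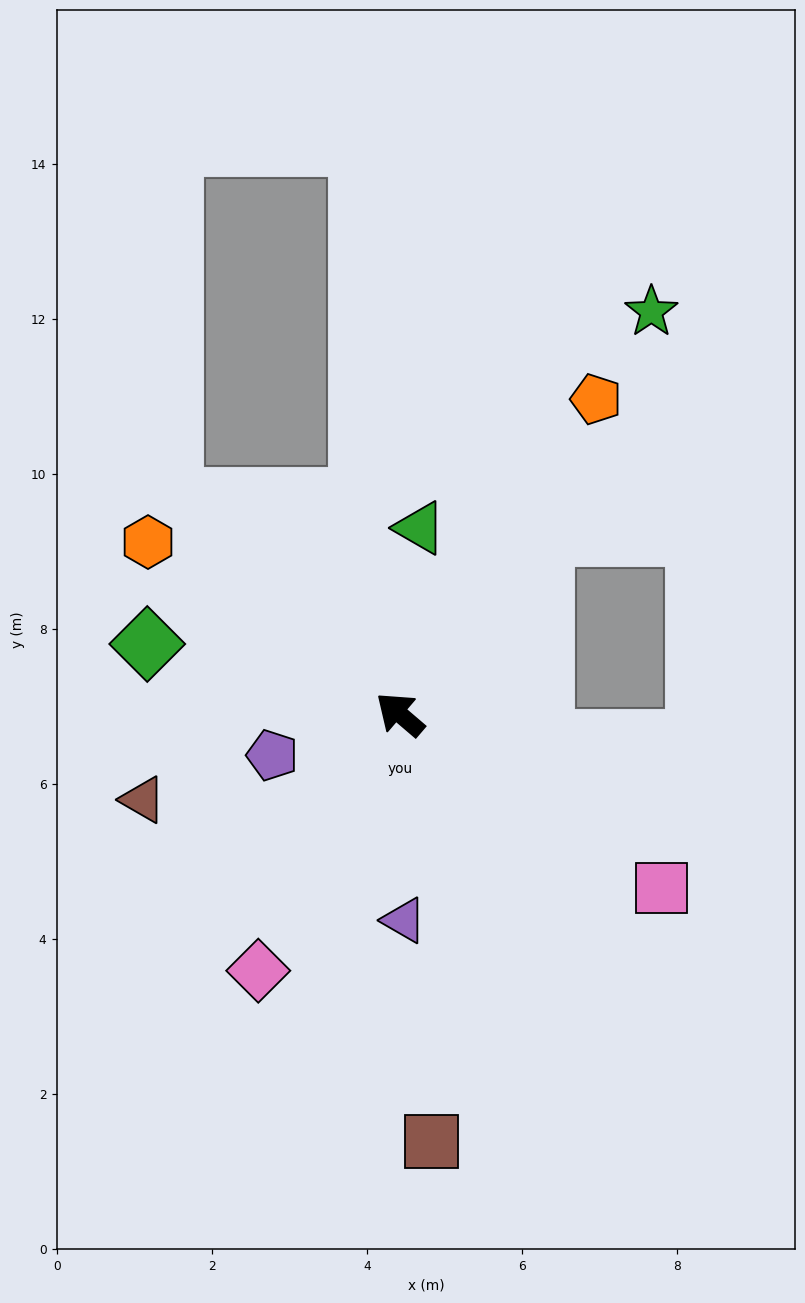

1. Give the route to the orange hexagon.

turn left 6°, forward 3.9 m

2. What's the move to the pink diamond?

turn left 102°, forward 3.8 m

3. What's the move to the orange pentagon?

turn right 81°, forward 4.8 m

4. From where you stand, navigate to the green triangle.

turn right 56°, forward 2.4 m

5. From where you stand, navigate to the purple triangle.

turn left 132°, forward 2.7 m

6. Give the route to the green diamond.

turn left 25°, forward 3.4 m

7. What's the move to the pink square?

turn right 173°, forward 4.1 m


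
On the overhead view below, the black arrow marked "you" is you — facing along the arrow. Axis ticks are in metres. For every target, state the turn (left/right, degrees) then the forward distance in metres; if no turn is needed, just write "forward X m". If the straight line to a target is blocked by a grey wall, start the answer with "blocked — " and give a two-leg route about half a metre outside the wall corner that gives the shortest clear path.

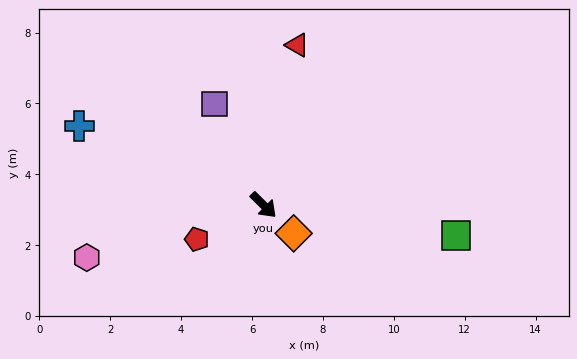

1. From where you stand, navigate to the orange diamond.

forward 1.2 m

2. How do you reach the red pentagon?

turn right 108°, forward 2.1 m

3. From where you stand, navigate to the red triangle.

turn left 123°, forward 4.6 m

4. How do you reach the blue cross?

turn right 159°, forward 5.7 m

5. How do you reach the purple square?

turn left 161°, forward 3.2 m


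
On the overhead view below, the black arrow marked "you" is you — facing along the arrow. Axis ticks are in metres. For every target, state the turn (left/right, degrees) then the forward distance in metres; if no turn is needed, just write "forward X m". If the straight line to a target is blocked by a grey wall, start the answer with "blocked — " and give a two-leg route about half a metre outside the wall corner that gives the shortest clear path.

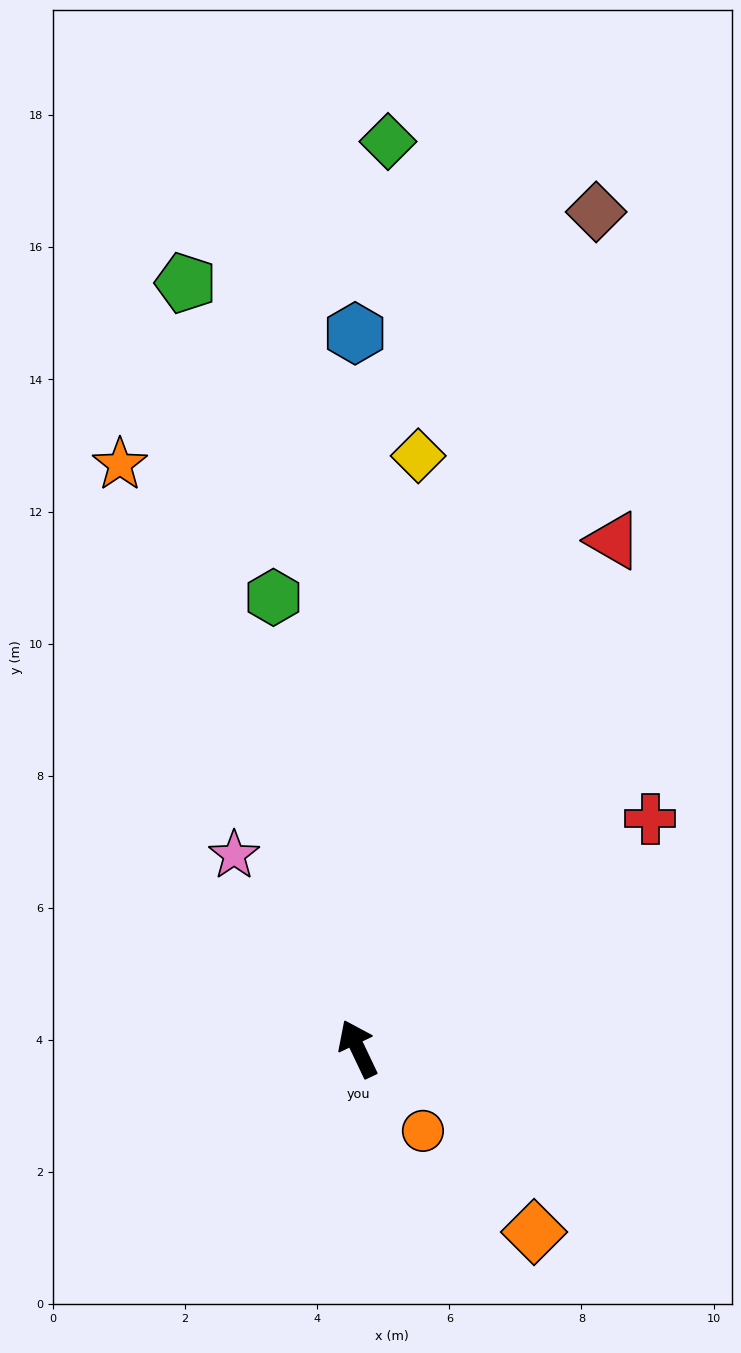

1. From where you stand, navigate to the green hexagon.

turn right 15°, forward 7.0 m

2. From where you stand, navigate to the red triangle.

turn right 52°, forward 8.6 m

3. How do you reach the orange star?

turn right 3°, forward 9.5 m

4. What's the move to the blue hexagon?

turn right 25°, forward 10.8 m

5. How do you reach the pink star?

turn left 7°, forward 3.5 m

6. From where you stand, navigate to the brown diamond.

turn right 41°, forward 13.2 m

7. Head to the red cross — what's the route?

turn right 77°, forward 5.6 m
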